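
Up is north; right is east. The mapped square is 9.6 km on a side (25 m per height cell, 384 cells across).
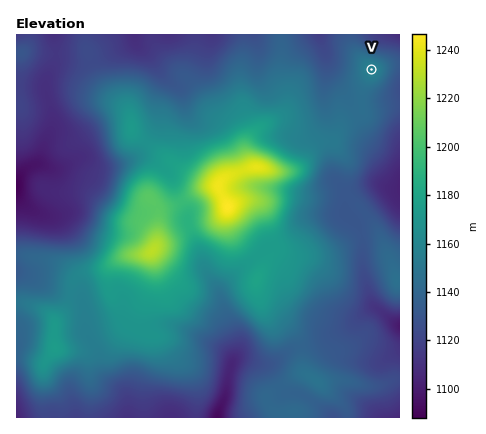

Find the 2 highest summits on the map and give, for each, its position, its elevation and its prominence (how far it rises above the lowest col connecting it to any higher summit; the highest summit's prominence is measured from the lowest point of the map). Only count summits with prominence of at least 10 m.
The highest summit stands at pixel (228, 206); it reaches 1246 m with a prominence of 158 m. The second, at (152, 252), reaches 1231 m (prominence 35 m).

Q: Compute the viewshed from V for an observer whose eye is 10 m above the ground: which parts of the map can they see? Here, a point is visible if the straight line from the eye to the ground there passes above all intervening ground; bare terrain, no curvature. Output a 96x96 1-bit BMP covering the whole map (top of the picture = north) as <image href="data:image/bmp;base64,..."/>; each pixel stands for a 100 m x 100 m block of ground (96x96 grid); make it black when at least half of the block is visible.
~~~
<image width="96" height="96" href="data:image/bmp;base64,Qk2+BAAAAAAAAD4AAAAoAAAAYAAAAGAAAAABAAEAAAAAAIAEAAATCwAAEwsAAAIAAAAAAAAA////AAAAAAAAAAAAAAAAAAAAAAAAAAAAAAAAAAAAAAAAAAAAAAAAAAAAAAAAAAAAAAAAAAAAAAAAAAAAAAAAAAAAAAAAAAAAAAAAAAAAAAAAAAAAAAAAAAABAAAAAAAAAAAAAAADAAAAAAAAAAAAAAAPB/gAAAAAAAAAAAA///wAAAAAAAAAAAD///gAAAAAAAAAAAH///AAAAAAAAAAAAD//+AAAAAAAAAAAAB//+AAAAAAAAAAAAAD/gAAAAAAAAAAAAAB/AAAAAAAAAAAAAAB/gAAAAAAAAAAAAAA/4AAAAAAAAAAAAAA/8AAAAAAAAAAAAAAf8AAAAAAAAAAAAAAf8AAAAAAAAAAAAAAP8AAAAAAAAAAAAAAH8AAAAAAAAAAAAAAH4AAAAAAAAAAAAAAD4AAAAAAAAAAAAAABwAAAAAAAAAAAAAABgAAAAAAAAAAAAAAAgAAAAAAAAAAAAAAAAAAAAAAAAAAAAAAAAAAAAAAAAAAAAAABgAAAAAAAAAAAAAADgAAAAAAAAAAAgAADgAAAAAAAAAABgAAHgAAAAAAAAAADgAAPgcAAAAAAAAAHwAA/g8AAAAAAAAADwAB/g8AAAAAAAAADwQD/g8AAAAAAAAABwYH/h8AAAAAAAAAAwf///8AAAAAAAAAAA////8AAAAAAAAAAH////8AAAAAAAAAAH////8AAAAAAAAAAH////8AAAAAAAAAAH////8AAAAAAAAAAH////8AAAAAAAAAAH////8AAAAAAAAAAD////8AAAAAAAAAAD////8AAAAAAAAAAD////8AAAAAAAAAAH////8AAAAAAAAAAH////8AAAAAAAAAAP////8AAAAAAAAAAf/8f/8AAAAAAAAAAf/8P/8AAAAAAAAAAAP4H/8AAAAAAAAAAAHwD/8AAAAAAAAAAADgD/8AAAAAAAAAAABgBw8AAAAAAAAAAABgAA8AAAAAAAAAAADgAAcAAAAAAAAMAP/wAAcAAAAAAAAeA//wAAcAAAAAAAA+H//wDgcAAAAAAAA+P//4HwcAAAAABAA4f//4P4cAAAAABgAAf//4f/8AAAAAHgAA///8//8AAAAAfgAA//////8AAAAD/gAA//////8AAAAH+AAA/////wMAAAAH4AAA/////wEAAAAH4AAA/////4EAAAAHwAAAf////+EAAAAHwAAAP/////8AAAAPwAAAf/////8AAAAP4AAAf/////8AAAAP4AAAf/////8AAAAP8AAA//////8AAAAf8AAA//////8AAAAf4AAA/z////8AAAAf4AAA/j////8AAAA/4AAB/H////8AAAA/wAAB+P////8AAAB/wAAB8P////8AAAD/gAAB4P////9wAAP/AAAB4P////94AD/+AAAB4P////98AH/4AAAB4H////98AH/wAAAB4H////9+AH/wAAAA4H////9+AH/wAAAA4H///79+AH/wAAAA4H////88AH/4AAAAwH////88AH/4YAAAgH////8cAP/4cAAAAH/9//8="/>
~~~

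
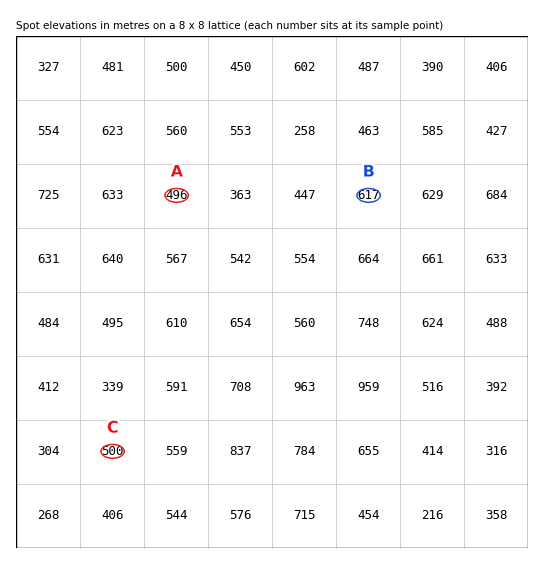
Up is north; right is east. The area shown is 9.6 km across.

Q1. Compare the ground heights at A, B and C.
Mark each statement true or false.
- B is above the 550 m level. true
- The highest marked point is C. false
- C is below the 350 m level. false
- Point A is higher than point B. false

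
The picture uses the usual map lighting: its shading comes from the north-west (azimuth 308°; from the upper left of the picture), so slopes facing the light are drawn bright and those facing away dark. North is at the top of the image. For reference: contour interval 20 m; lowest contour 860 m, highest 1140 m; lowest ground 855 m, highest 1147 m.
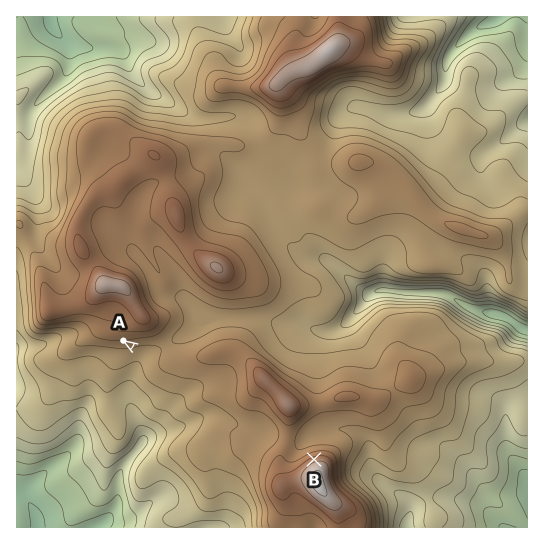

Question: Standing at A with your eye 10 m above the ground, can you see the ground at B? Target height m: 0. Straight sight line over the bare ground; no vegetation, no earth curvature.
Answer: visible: true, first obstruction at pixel None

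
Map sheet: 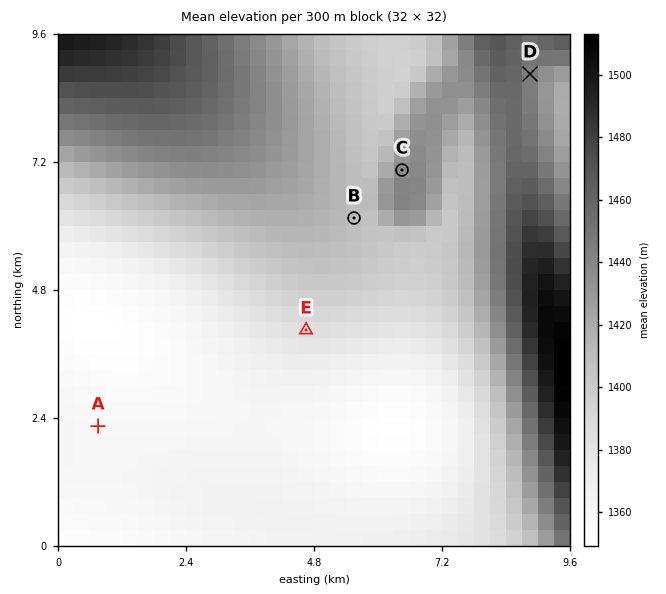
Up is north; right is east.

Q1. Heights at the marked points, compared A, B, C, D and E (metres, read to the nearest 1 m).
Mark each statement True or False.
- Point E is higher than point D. False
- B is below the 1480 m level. True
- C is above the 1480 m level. False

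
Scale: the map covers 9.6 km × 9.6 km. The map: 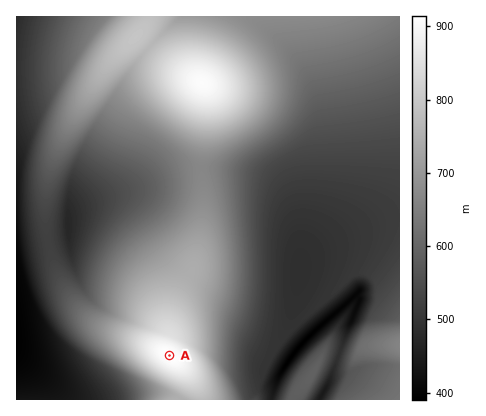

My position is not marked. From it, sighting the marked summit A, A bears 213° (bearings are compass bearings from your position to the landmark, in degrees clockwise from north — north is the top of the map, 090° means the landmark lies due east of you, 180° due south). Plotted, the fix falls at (195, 316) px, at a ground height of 770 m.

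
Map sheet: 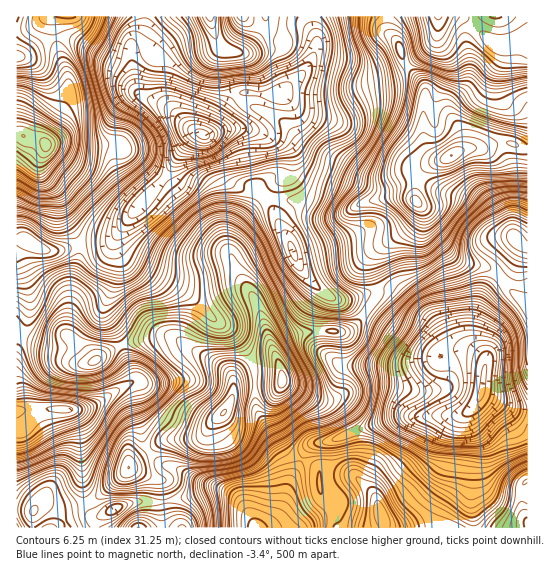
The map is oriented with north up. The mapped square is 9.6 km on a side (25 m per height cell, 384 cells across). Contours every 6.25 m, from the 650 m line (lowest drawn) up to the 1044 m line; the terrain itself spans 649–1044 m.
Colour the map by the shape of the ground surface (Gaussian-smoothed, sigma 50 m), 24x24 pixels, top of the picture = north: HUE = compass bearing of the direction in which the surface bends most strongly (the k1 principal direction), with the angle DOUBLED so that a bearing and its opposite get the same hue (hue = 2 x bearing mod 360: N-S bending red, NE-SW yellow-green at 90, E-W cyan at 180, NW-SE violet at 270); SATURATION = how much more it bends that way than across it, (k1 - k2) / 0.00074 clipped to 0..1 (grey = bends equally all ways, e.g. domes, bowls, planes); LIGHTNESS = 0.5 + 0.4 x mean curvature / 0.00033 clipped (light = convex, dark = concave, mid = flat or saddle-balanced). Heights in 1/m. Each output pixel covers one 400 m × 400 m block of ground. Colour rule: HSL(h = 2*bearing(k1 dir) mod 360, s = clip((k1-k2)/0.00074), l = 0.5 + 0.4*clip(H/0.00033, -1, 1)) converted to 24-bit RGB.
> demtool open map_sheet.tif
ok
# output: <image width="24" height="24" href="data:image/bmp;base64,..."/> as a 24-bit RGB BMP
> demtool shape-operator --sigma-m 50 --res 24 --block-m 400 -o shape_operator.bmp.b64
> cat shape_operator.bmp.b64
<image width="24" height="24" href="data:image/bmp;base64,Qk32BgAAAAAAADYAAAAoAAAAGAAAABgAAAABABgAAAAAAMAGAAATCwAAEwsAAAAAAAAAAAAA4eHDVXm6ecBrfXs2BDsg5ONzujS1j82V4beok0+nOSBcd1hfgHRhe0mCbdBWQVmAwIF4pemtiEShX26ocr2WNi5yrm2zwpWJxZbHw5miU6O64CDv7QQ9JWUAepAVYsAQjskqeBUqPh84ao5kVXWGanyugLd8WzlgiOaFyopRZlaRbKKllVt6R2N4SC5r69GAiX/W7Mzii1zMKw9y8c7i2NvvU6PS3j9MSgkAMyAAH24FEqFJUICBSbKYbWC2mMbdf8+UmU9veKuGYFF/j2OKZXaeGWix5tb1MFEsu4xf20F1ExN+2ZmY48GbuBiIvx3J5NL12tH619v0D3yBHnQwErhnKMKdbYe7toiYkrTRj6HKQ2bWdoDjmk3arTdTHngXK1spMI0lu1RtHx90gMhr8Y+6iGbCbFnD2J+9vp9p6N6v2AHuj7hSIDcUSWUIDDMAQ7cAUn4uZkszdFQzQUckUCw3tIR5s0lqd4ErTVIILjECHTECHbcpSMgw0VHuv3rOd5jE99Tl29harwCk48agLZmzk6vmu6jdRtRdH0kgXkcfZXAmWnstHFVBenlCiikkjx2u30F4W7xfMNAYADYEQm4ZGyYN2t4DU08lvHwp/rCZGQKg9dvWvef4A1fF4rne2bLcIiaveJHLf3bVw6jMKVCBTyhstlJfXSmsyMfj0ND16dX2eZTkHAwnJYElYt1dQ32UlunG6WujLBpt3//MY0bORAxIxLkUkoIgN2MxR39HUEZZs41tWz2EERpXz2+lKYOywpB7b7RfhtjM527+mVn/mM/gjbu4bOLYTbe2sx+FhOVx3v+7MwAcXBM0yuCBobt6iklZLmo3OVVIgJBThUJXDhYlZ7I3JFeRf6fLzuK7LXZTXipksX6wrcLSorLHmnFRKREUU0ko0v+x2itMLCfyzNb/7b3/7XKUmZNZUHOoTEF9aWtOaEdZQyxeMN9JQzSDV6hC1sF3mUuZHGB0jL6go3pcmlNBlipUlEeSd7yU1v3EQmeZQHyJKRMKLxgE95F46JG5g0ArLUQmcYBUOld0W368le3Eb0aOday6ztG5cXqzOVieez58p0JBkFVPflZpcqF4mdqfy/C4REqSQAU2gQ9fzqqAd8sriZYw6nGvSWO7gJKoOHuvZOi+apewUJpgMHgl1pEfhXA7Xz9SMkhWrWiBrnejl3KqlL2Pnd6Mst+JJAorUxZWVFqVybyrz6DBxWqxpVJBb8FDVOGjQ5Lmfa23UXuOThsZlmQXNMAWlKZXNXV0QmufUIa3tJPGloe0wtjDyuLIyFhyLQIxYkh0bFJIh8xFb5xvw3C70nS+38SnReseDiUdcXw4SiUwUCUmktNJiNJJR34/OH9AH1JCN3BOP5WJuqnIzdnCzZZ+fw5KXy19PX/InnPw9b/BT3g0VC8q0Lln6+XJ7IumGU5PJlUeNiM+uVFpiOuMicaTY4eGeohQGE4tKWtIKXE9apMov74kkx8SsTZnYoC+R1SiI2lc55l2/HT1T0HbzvPRvFlV3Fl/7EPMbiZIHywXqd/h1uuzXIWLdo62zVjPqrJVA39NKYi1frTbrYjQg4nNzprZV1W5XkyUT3iHWI+gxWO+y5adqrZp1DJgrJJLpy6WrY/qlZ32dLyq8tvZeMzKNW6oYTi/7d7rkNPmAG93HHtWxC1xvHpoU4RKpzxLYT6Il6zAOpm5bkqn3ba2s4WlZ3zT9NX2gIHme3rNfZPOncjeyevn7qDRKWSlNofo3e7rv3LdWhVXJhUNGCwHkYcLeVImW6BKQ4V+n6ZIRTUqLE8wu6Vn2Ih1Q39Ko7NMiLPGg6HghHPbjrFtfzMw1m4yg+uEBomAnFoWYQITfiBTilCMYpucecvCh9LOX4mra0Zpj1lNekhHOZNUOnZG4aV5T7WxiN2PRYw4YTEndkU3sJjFpiOx7u+2let/KAskLQ8SfkUwd0FXlHdUYqwfO1YNbIAUMFswTGOQe2GluaHFa4ihS3p3dNlbte7lqnvdXFe3SGnRnZXbYSMSdy4w7v/MigwwUCNjYzmpj5LCaTXA1XnF4rHdfZTYYOC7O41YE1hDWomJc45Vuz9FmXZIaf+RPtFJbRhN2ryFL1JOTXckaXRATMRH/bYmqyciJnVoOUt1klhwQkOGfqy3qea9zNv1tlTqt5HROV24JjtXgDhax55fi+2sofV1FxAjjn5IysFGYy4ziYNRvIe7p4xrtIFazsWrUUaVKFlsck6BW1x9o7ZVqP+VJBBEvj85dpZqlEaBKCtjSl6XzejImdyNzoxgGBpfqKdkqzpPnpt0Zo92"/>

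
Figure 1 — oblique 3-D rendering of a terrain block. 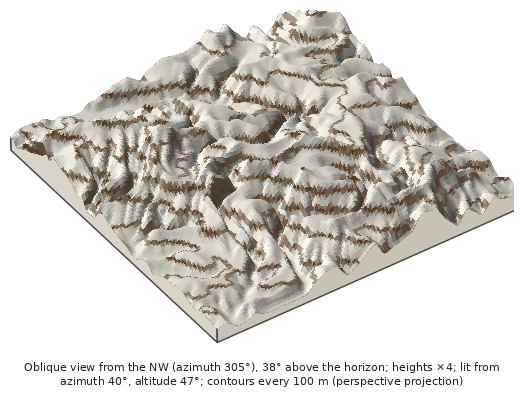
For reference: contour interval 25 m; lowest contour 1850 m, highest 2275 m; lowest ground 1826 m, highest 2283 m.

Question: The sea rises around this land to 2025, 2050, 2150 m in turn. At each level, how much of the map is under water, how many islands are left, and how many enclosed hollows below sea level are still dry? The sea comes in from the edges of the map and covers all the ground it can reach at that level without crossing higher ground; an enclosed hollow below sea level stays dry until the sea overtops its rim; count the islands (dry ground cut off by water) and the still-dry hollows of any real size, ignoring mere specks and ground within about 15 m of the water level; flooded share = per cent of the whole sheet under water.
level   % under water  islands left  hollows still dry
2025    68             2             0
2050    76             1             0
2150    95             5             0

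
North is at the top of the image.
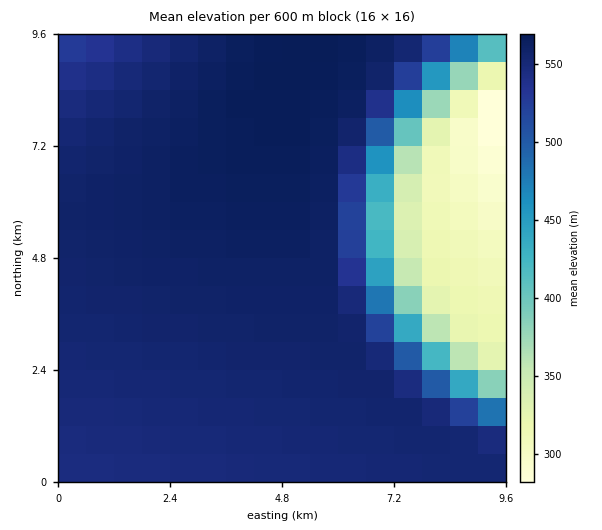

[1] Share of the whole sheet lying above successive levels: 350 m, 88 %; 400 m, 85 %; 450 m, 82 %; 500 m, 79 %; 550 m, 64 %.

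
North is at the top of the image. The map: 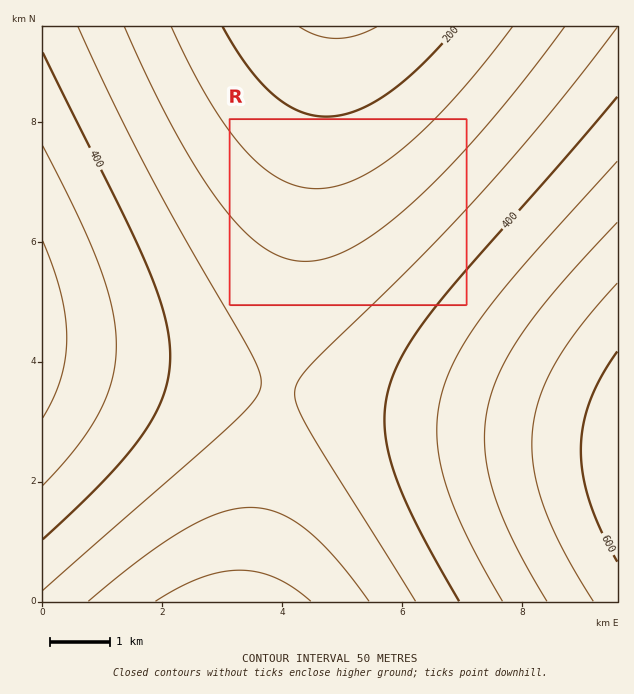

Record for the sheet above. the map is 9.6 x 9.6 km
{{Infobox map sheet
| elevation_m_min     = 140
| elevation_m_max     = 640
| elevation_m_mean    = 370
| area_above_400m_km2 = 32.8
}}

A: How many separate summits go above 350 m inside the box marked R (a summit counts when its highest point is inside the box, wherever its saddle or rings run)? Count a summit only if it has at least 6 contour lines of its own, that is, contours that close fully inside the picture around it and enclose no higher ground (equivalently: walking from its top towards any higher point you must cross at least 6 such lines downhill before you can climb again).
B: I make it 0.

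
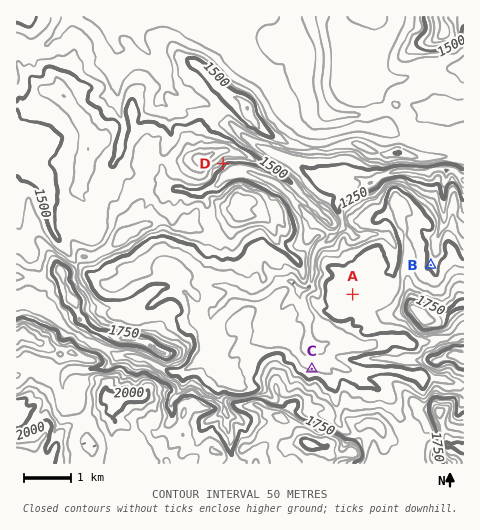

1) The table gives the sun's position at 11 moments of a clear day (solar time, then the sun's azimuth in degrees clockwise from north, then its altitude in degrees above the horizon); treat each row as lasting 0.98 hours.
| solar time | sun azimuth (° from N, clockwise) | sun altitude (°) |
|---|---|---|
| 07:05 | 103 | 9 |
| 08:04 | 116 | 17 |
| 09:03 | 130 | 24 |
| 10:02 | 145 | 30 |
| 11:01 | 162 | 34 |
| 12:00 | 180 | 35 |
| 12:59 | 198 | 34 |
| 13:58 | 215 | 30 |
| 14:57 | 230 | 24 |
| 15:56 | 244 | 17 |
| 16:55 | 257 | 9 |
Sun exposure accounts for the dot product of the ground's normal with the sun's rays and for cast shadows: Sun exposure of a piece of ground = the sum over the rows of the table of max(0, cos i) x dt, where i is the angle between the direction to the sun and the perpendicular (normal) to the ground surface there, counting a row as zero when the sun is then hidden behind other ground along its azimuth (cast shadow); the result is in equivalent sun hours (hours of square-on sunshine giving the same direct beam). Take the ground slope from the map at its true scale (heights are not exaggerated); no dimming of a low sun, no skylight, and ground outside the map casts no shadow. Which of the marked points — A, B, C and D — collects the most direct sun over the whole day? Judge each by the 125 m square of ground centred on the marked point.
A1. D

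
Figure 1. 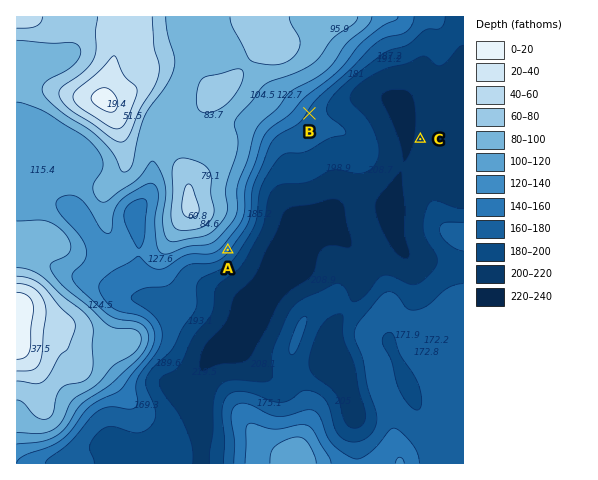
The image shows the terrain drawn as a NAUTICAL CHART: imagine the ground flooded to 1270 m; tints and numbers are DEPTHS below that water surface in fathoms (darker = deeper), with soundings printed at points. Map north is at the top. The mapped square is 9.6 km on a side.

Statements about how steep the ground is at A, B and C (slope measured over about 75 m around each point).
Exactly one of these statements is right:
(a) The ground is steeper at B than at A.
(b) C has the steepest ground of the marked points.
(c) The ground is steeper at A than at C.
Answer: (c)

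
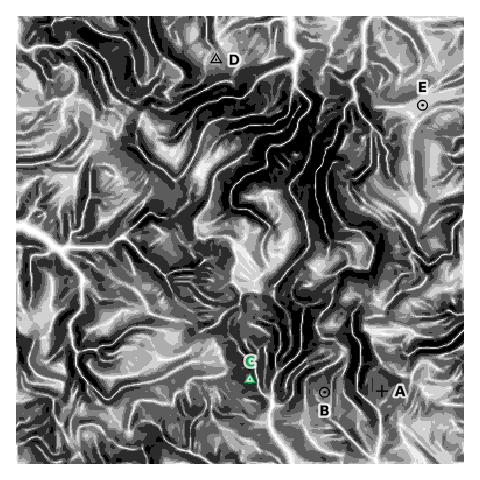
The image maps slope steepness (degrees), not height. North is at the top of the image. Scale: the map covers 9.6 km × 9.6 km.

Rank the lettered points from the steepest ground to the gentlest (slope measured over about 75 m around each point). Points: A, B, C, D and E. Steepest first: C A B D E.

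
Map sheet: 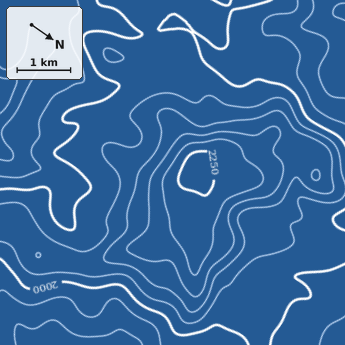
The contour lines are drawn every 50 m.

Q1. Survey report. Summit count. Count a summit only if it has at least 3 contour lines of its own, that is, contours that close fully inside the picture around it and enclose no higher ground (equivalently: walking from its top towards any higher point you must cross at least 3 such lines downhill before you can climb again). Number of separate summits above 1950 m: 1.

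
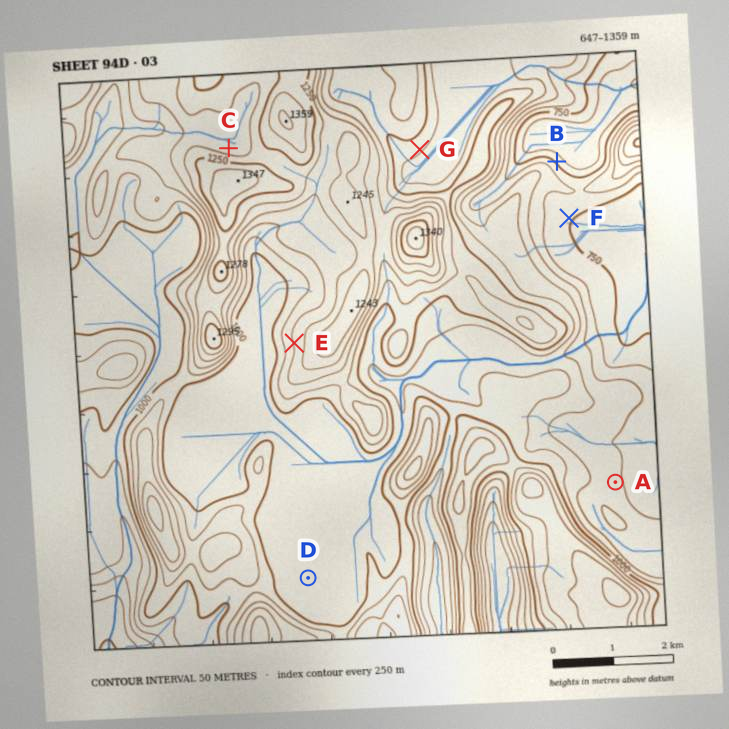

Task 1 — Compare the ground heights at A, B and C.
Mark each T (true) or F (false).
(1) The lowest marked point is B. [T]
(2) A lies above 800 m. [T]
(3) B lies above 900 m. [F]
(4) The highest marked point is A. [F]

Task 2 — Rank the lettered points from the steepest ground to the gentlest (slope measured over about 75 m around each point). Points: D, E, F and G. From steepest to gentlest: E G F D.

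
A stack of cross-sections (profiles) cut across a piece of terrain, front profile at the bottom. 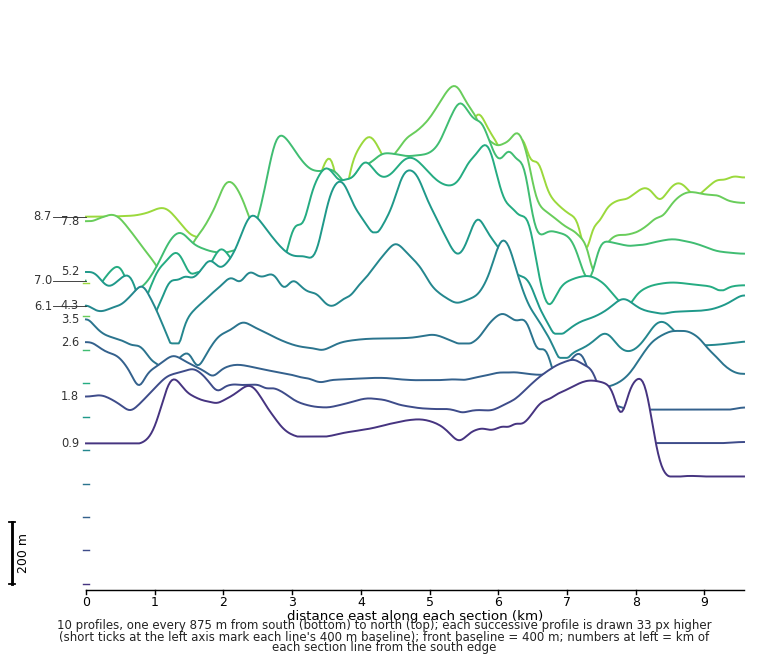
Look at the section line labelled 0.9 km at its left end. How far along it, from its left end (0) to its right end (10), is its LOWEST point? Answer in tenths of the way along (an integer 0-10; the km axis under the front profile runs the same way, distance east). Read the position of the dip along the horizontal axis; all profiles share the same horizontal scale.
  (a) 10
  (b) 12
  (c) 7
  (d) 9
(d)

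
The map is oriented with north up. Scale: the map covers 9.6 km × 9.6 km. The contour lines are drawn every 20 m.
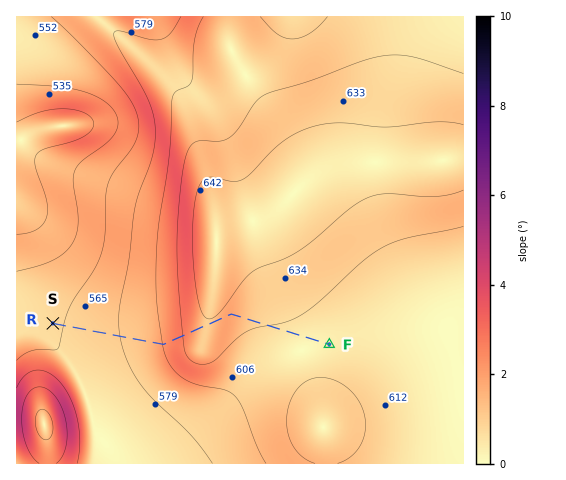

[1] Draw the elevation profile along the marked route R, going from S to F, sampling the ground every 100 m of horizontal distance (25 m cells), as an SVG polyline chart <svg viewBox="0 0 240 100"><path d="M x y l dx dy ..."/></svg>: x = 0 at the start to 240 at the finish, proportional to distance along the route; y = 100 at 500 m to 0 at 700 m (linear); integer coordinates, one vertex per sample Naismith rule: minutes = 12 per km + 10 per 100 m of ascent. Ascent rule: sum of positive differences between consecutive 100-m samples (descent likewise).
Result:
<svg viewBox="0 0 240 100"><path d="M0 72l4-1 4-1 4 0 3-1 4-1 4-1 4-1 4 0 4-1 4-1 4-1 3-1 4-1 4 0 4-1 4-1 4-1 4-1 3-1 4-1 4-1 4-1 4-1 4-2 4-2 4-2 3-2 4-2 4-3 4-2 4-2 4-2 4-1 4-1 3 0 4 0 4 0 4 1 4 1 4 0 4 2 3 1 4 1 4 1 4 1 4 0 4 1 4 0 4 0 3 0 4 1 4 0 4 0 4 0 4 1 4 0 3 0 4 0 4 0 4 1 4 0 4 0"/></svg>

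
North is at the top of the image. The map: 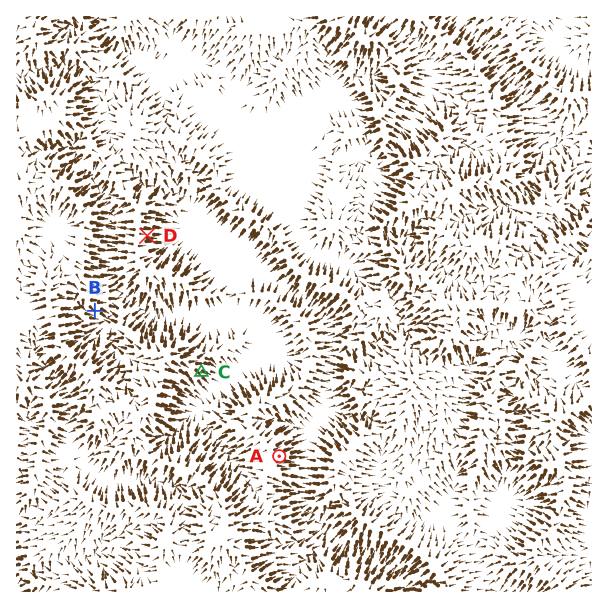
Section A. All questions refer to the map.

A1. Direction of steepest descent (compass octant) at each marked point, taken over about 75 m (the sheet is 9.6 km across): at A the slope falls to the E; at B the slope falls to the SE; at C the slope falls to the SE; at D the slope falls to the E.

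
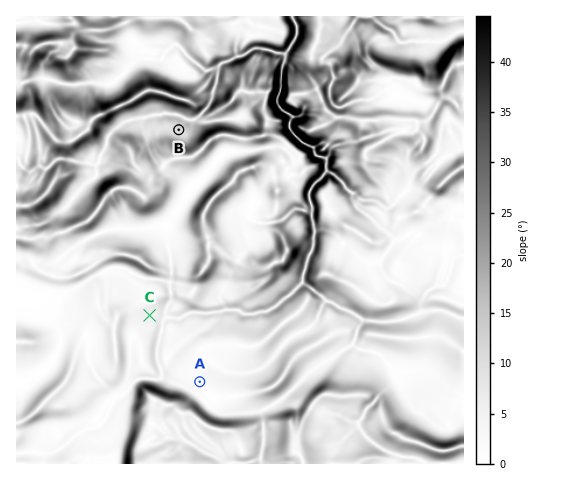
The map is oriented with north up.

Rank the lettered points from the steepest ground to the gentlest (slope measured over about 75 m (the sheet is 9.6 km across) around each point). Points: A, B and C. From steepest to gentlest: B C A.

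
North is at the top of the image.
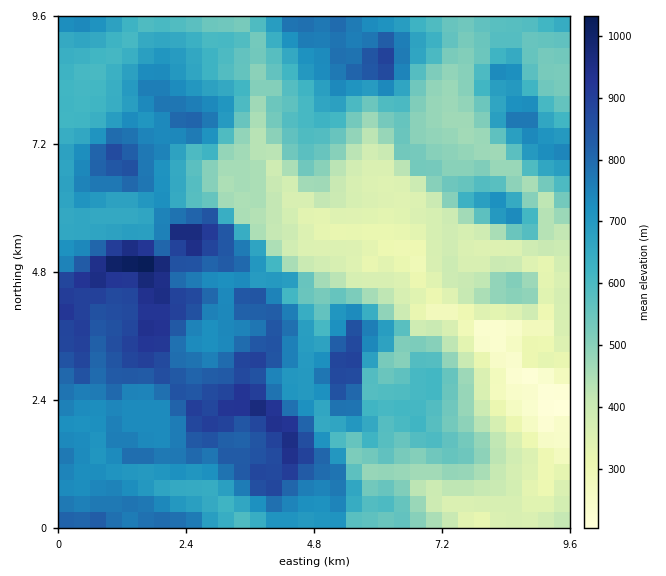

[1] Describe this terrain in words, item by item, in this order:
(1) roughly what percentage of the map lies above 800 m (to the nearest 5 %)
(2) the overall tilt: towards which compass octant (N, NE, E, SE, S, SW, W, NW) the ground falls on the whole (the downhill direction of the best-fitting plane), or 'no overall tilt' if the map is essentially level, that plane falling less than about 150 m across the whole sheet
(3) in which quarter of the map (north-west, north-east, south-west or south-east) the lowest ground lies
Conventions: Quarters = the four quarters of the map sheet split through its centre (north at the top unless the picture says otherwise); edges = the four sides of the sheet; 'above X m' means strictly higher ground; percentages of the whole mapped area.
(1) About 15 % of the map lies above 800 m.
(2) The general tilt is down to the east (the land rises towards the west).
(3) The lowest point lies in the south-east quarter of the map.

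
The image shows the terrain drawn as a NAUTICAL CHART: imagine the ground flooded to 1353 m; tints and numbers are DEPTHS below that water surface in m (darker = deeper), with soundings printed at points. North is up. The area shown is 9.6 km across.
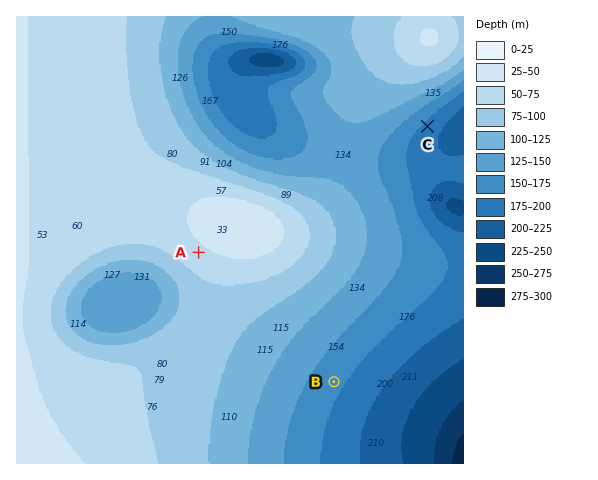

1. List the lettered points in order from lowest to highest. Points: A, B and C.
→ C B A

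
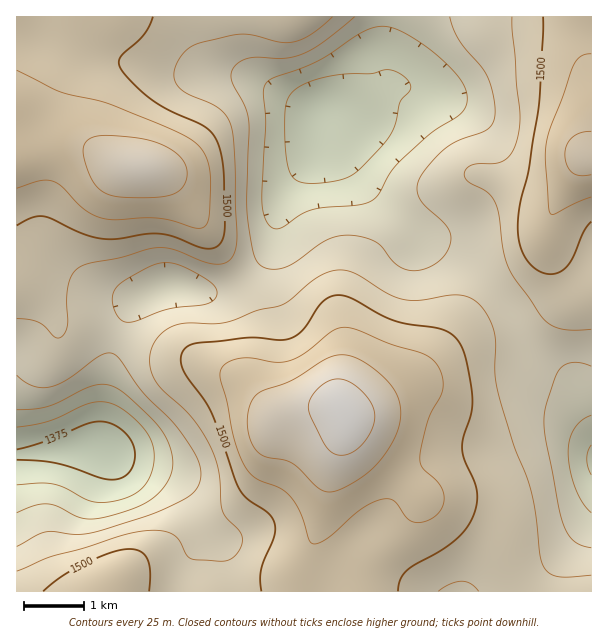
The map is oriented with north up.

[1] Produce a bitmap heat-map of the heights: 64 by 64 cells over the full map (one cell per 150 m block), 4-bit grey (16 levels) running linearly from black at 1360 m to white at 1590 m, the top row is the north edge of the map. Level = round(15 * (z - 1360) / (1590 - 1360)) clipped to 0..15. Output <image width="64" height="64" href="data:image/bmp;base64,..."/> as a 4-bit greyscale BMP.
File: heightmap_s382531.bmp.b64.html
<image width="64" height="64" href="data:image/bmp;base64,Qk12CAAAAAAAAHYAAAAoAAAAQAAAAEAAAAABAAQAAAAAAAAIAAATCwAAEwsAABAAAAAAAAAAAAAAABEREQAiIiIAMzMzAERERABVVVUAZmZmAHd3dwCIiIgAmZmZAKqqqgC7u7sAzMzMAN3d3QDu7u4A////AImZmqq7u6qZiIiIiIiZqquqqqqqqpmIiHd4iIiIiIiIiImZqqq7qpmIiIiIiJmqu7qqqqqqmYiIiIiIiIiIiIh4iJmaqqqqmYiIiIiImaq7uqqqqqqZmYiIiIiIiId3d3d4iImaqqqZiIiIeIiJqru7qqqqqqqZmYiIiIiId3d3Z3d3iImZmZmIh3d3eImaq7u6qqqqqqqZmIiIiIh3dmZmZ3d3eIiZiIh3d3d4iZqru7uqqqqqqqmZmIiIiHdmZlZmZmZmd3iIh3d3d3iImqq7u7qqqqqqqqmZmZiId2ZVVVVVVVVWZ3d3d3d3iImaq7u7uqqqu7u6qZmZmIh3ZlVFVVVEREVVZmd3d3iImZqru7u7uqq7u7uqmZmYiHZlVEREREMzM0RVZmZ3eImZqqu8zLu7u7u7u6qZmZiIdmVURERDMyIiM0RVZmd4mZqqu8zMzLu7u7u7qpmZiId2ZUQzMzMiIiIiNEVWZ3iaqru8zN3My7u7u7uqmZmIh3ZVQyIiIiERERIjRVVneJq7u8zN3d3My7u7u6qZmIiHdlVDIiIRERERESNEVWeJq7zMzN3d3dzMu7u6qZmIiHd2VDMRERERAAARI0RVZ4mrzMzN3e7u3cy7u6qpmYiId2ZUMxEREQAAABEjRFZnibzN3d3e7u7t3Mu7qqmYiIh3ZlQzERERAAAAESNFVniavN3d3d7u7u7dy7uqqZiIh3dmVDMiIRERAAESI0VneJq83d3d7u7/7t3Mu6qpmYiHdmVUQzMiIhERESI0VmeImrzd3d7u7//u7cy7qqmZiId2ZlVERDMyIhESI0VmeImrvN3d7u7v/+7t3Lu6qpmId3ZmVUREREMyIiM0VmeImau83d3u7v//7u3cu7qqmYh3dmZVVVVVVEMzM0VmeIiaq7zN3d7u///u3czLu6qZiHd2ZlVVZmZlVEREVmeIiZqrvMzd3e7u7u7dzMu7qpmHd3ZmZVVmZmZVVVVWeIiZqru8zMzN3u7u3dzMu7uqmId3dmZlVWZ3dmZVVWd4iZmqu7u7u8zd3u3dzMy7u6qYh3d2ZmZmZnd3dmZmZ3iJmqqru7u7u8zd3czMu7u6qZiHd3ZmZmZnd3d2ZmZneImZqqqqqqqrvMzMzLu7u6qpmId3d2ZmZnd3d3dmZmd4iZmZmqqqmaqrvMy7u7uqqpmYh3d3d3d3d3eHd3ZmZneIiZmZmZmZmaq7u7uqqqqpmZiHd3d3d3d3eIh3dmZmZ3iIiIiIiIiJmqu7qqqZmZmZiId3d3eIiIiIiHd2ZmZmZ3d3d3iIiIiZqqqqmZmZmYiIh3d3iIiIiIiId3ZmVVZmZmZnd3eIiJmqqpmYiIiIiIh3d3eIiJmIiIh3dmZVVVVVZmZ3d3d4iZmZmIiHd4iIh3d3eIiZmYiIiHd2ZlVVVVVWZnd3d3eImZmIh3d3d3d3d3eIiZmZmIiId3dmZVVVVWZmd3Znd3iIiId3ZmZ3d3d3d4iZmZmZiIh3d3ZmZVVWZ3d3ZmZnd3iHd3ZmZmZmd3d4iZmZmZmIiIh3d3dmZmd3h3ZmZmZnd3d3ZmZmZmZmd3iZqpmZmZiIiIiIh3d3eIiId2VVVmZnd2ZmZmZmZmZ3iJqqqZmZmYiImZmIiIiJmZh2ZVVVZmZmZmZmVmZmZneJmqqqmZmZmZmZmZmZmaqqqYZVVVVWZmZmZmVWZmZmd4mquqqZmZmZmqqqqqqqq7qphlVERVVVZlVVVVZmZmZ3iaq7qpmZmZmqq7u7u7u7u6l2VEREVVVVVVVVZmZmZneJqru6qamZqqu7zMu7zMy7qXZURERERERVVVVmZmZ3d4mqu7uqqqqqu8zMzMzMzLupdlRDNERERERFVWZmd3d4iZq7u7uqqqu8zN3d3dzMy6l2VEMzMzMzREVWZmd3d4iJmqu7u7u7u7zN3d3d3czLqXZUQzMzMzM0RVVmZ3eIiImaq8zMy7u7zN3d3u3d3MupdlRDMiIiIzNEVWZnd4iIiJqrzMzMu7zM3d3u7d3cu6l2VEMiIiIiMzRFVmd3eIiImqvM3czMzMzd3d3d3cy6mHZUQyIiIiIjM0RVZnd3d3iZq83dzMzMzN3d3d3My7qYdlRDIiIiIiIzNEVWZnd3eImrzN3MzMzMzMzMzMu7qph2VEMiIiIiIiMzRFVWZmZ3iavMzcu7zMzMzMzLu6qZiHZUQyIREiIiIjM0RFVWZneJq8zMy7u8zMzLu7qqmZiIdlRDIhESIiIiMzNERVVmd4mrvMzLu7u7u7u6qpmYiId2VEMiERIiIiIzMzREVWZ3iaq7zLu7u7u7uqqZmIiHd2ZUQyIhEiIiIzMzM0RFZneJmrvMu7u7u6qqqZmIh3d2ZVRDMiIiIiIzMzMzREVmd4mau7y7u7qqqqqZmIh3d2ZlVEQzMiIiIzMzMzNEVWZ3iZqru7u6qqqqmZmIiHd3ZmVVREQzMzMzMzMzNEVWZneJmqu7uqqqqqmZmYiId3dmZlVVVUQzMzMzMzNERVZnd4maq7uqqqqqmZmZmIh3d3ZmZmZmVUQzMzMzNERVZmd4iZqru6qqqqqpmZmZiId3d3d3d3dmVEQzMzREVVZmd3iJmqq7qqqqqqqqmZmIiIh3d3eIiHdlVEREREVVZmd3eImaqquqqqqqqqqpmZiIiIiIiIiIiHZVRERFVVZmZ3d4iZqqq6qqqqqqqqqZmYiIiIiImZmYh2ZVVVVVZmZnd3iJmqq7"/>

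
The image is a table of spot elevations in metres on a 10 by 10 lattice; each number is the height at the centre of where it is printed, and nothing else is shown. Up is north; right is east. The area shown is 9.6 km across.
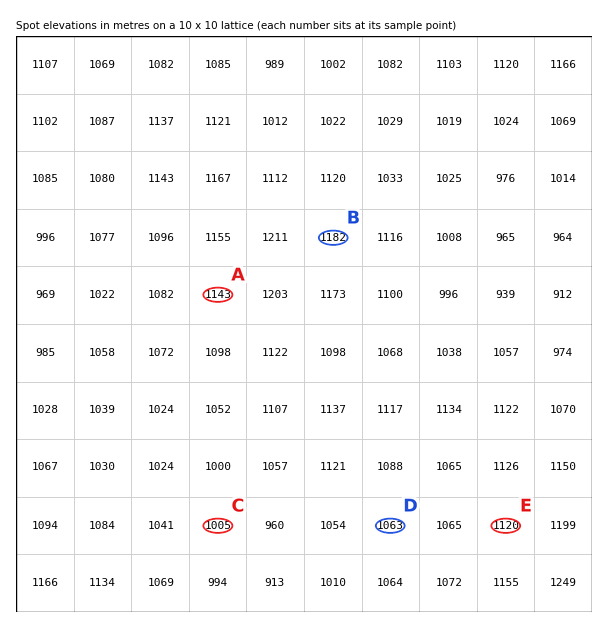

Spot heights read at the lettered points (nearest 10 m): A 1140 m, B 1180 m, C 1010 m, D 1060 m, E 1120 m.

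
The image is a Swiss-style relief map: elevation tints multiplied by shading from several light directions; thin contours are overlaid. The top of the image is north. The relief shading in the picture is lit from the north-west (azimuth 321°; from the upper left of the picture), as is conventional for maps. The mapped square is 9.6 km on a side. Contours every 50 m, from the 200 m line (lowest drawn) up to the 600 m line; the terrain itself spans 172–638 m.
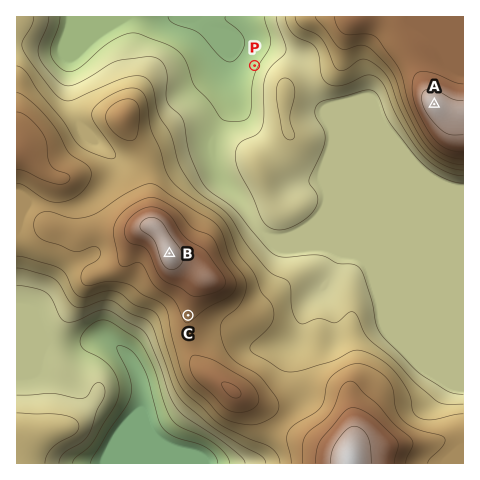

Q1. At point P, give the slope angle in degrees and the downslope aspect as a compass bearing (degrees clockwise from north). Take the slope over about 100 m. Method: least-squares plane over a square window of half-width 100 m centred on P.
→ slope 10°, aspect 297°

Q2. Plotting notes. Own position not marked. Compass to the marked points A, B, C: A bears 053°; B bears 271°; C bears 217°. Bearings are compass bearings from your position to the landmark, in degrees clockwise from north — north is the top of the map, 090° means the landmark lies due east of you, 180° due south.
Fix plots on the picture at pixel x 234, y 255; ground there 420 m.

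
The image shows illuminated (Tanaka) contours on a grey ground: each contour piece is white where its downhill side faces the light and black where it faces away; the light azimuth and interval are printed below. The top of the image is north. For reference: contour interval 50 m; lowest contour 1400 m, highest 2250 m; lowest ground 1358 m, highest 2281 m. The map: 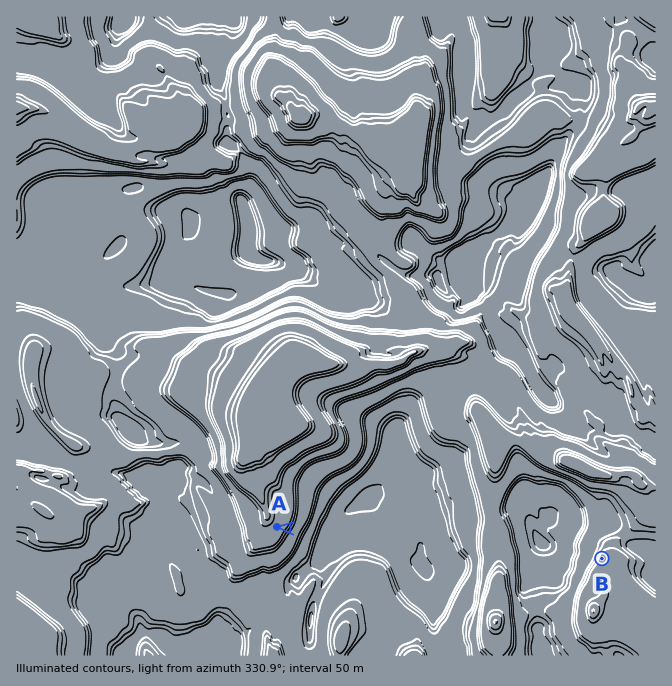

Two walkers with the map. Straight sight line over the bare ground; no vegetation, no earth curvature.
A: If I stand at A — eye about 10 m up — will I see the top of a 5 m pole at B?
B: Yes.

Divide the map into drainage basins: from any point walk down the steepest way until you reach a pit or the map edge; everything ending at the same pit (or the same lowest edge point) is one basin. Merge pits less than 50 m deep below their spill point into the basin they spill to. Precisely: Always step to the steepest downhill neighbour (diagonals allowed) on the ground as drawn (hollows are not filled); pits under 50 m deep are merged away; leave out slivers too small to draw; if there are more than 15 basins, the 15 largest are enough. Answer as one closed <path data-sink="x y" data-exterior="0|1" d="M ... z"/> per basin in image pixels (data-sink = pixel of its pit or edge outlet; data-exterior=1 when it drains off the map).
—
<path data-sink="247 243" data-exterior="0" d="M110 91l-6 0-7 3-27 32-28-17-26-1 1 446 2 0 6-13 15-5 6-6 3-13-8-9 0-5 10-13 5-12 7-5 11-23 0-5-17-12-13-16-11-29-1-20 25 3 20 7 8 0 3-4 24 0 22 5 10 7 15 3 53-1 12 3 21 12 22 1 1-11 5-11 24-24 10-2 10 8 13-1 20 3 42-2 30-15 2-6 0-25-10-11-3-15-4-4-10-4-4-7-24-24 2-18 10-13 5-35 9-8 19-5 2-6-12-4-5-7-9-8-13-1-11-10-3-5 0-18-4-12-9-9-12 0-13 15-21 7-7 0-13-18-9-4-11 0-12 7-12 3-41 5-19 20-6 0-17-1-19-9-14-18z"/><path data-sink="364 502" data-exterior="0" d="M427 349l-10 2-19 12-28 3-20 0-20-3-13 1-10-8-10 2-21 19-8 16 0 14 6 13 0 7-12 7-8 8-5 12-17 10-10 2-12-2-10-5-11-10-29 5-23 0-12 4-13 0-14-9-23-3-12 27-7 5-5 12-8 10-2 8 19 13 12 2 13 6 10 0 12 7 8 10 10 5 8 7 10 29 17 17 9-1 10-9-3-20 15-10 8-15 1 2 19-3 16-10 20-4 4-2 6-9-1 15 5 19 2 31 5 12 0 22-2 5-6 7 0 10 4 9 7-15 17-14 2-16 10-17 24 12 11 11 3 6-7 25 1 11 157 0-1-49 2-2 1-47-1-1 0-19-7-26 5-49 0-25-7-15-9-10-3-2-32 2-2-3-5-15 3-8-3-30-3-4z"/><path data-sink="462 263" data-exterior="0" d="M554 114l-14 2-13 12-65 36-18 15-27 0-3-5-4 0-18 7-8 9 0 15-3 8 0 9-10 13-2 18 24 24 4 7 10 4 4 4 3 15 10 11 0 31 14 2 10-5 16 10 11 0 25 12 13 10 13 24-5 6 0 7 3 7-1 6 1 9 6 11 14 6 15 2 33 17 13 3 19-3 6 1 1-14-32-20-1-15-24-23 2-7 4-4 10-2 7 4 6-6 1-19-3-11-12-24-21-21-4-7 0-17 4-6 5-29 3-6 7-5 3-7 10-10 7-13 1-49 14-11 0-4 5-5-29-19-32-5z"/><path data-sink="462 52" data-exterior="0" d="M609 16l-195 0-1 21-4 6 0 9 10 25-1 40-2 1 3 12 0 10-5 37 3 2 27 0 18-15 65-36 17-14 10 0 8 5 32 5 20 12 6 7 12-5 21-30-8-4-5 2-9-16-2-15-8-10 0-7 7-11 0-7-15-15z"/><path data-sink="202 638" data-exterior="0" d="M52 516l-3 1-3 13-6 6-15 5-6 13-3 1 0 73 8 6 0 20 3 2 246-1-5-11 0-10 6-7 2-5 0-22-5-12-2-31-5-19 0-14-5 8-4 2-20 4-16 10-19 3-1-2-8 15-15 10 3 20-10 9-9 1-17-17-10-29-8-7-10-5-8-10-12-7-17-1-6-5-12-2z"/><path data-sink="542 544" data-exterior="0" d="M515 439l-19 1-2 45-3 18 8 55-3 62 22-2 17-7 17 0 22 7 15-2 14-18 8-14-2-17 4-7 1-16 34-30 5-16-4-6-11-10-4-8-10-1-19 3-13-3-33-17-20-3z"/><path data-sink="655 260" data-exterior="1" d="M655 108l-7 5-12 20-11 8-7 7 0 4-14 11-1 49-7 13-22 25-5 15-1 17-4 6 0 17 4 7 35 35 10 16 11 9 7 13 2 12 10 8 2 9 11-1z"/><path data-sink="130 430" data-exterior="0" d="M40 368l-9 0 0 14 7 21 10 19 9 11 15 11 8 4 18 1 14 9 13 0 12-4 23 0 29-5 11 10 10 5 7 2 15-2 17-10 5-12 8-8 12-7 0-7-7-16-22-1-26-14-7-1-53 1-15-3-10-7-22-5-24 0-3 4-8 0z"/><path data-sink="312 17" data-exterior="1" d="M412 16l-138 0 0 31-3 15 8 33 10 8 8 13 7 0 21-7 13-15 12 0 9 9 4 12 0 18 3 5 11 10 10 0 8 5 9 11 11 4 4-28 0-10-3-7 3-46-10-25 0-9 4-6z"/><path data-sink="125 22" data-exterior="0" d="M149 16l-132 0-1 91 26 2 28 17 27-32 7-3 6 0 14 10 14 18 19 9 23 1 4-7 0-7-6-22-9-10-6-13-12-13z"/><path data-sink="232 17" data-exterior="1" d="M272 16l-123 1 2 40 12 13 6 13 9 10 7 30 14-14 41-5 12-3 12-7 15 1-8-33 3-15 0-27z"/><path data-sink="540 648" data-exterior="0" d="M552 611l-17 0-17 7-20 1-2 3 2 33 96 1 2-24-3-18-11 4-8 0z"/><path data-sink="655 578" data-exterior="1" d="M650 486l-6 1 9 11-5 16-35 33 0 13-4 7 2 17-7 10 20 2 6 3 25 25 1-136z"/><path data-sink="310 620" data-exterior="0" d="M308 591l-10 17-2 16-17 14-6 14 1 4 65-1 0-10 7-25-3-6-11-11z"/><path data-sink="655 60" data-exterior="1" d="M655 18l-10 15-10 3-7 7-7 15 0 7 8 10 2 15 5 10 4 6 5-2 9 5 2-2z"/>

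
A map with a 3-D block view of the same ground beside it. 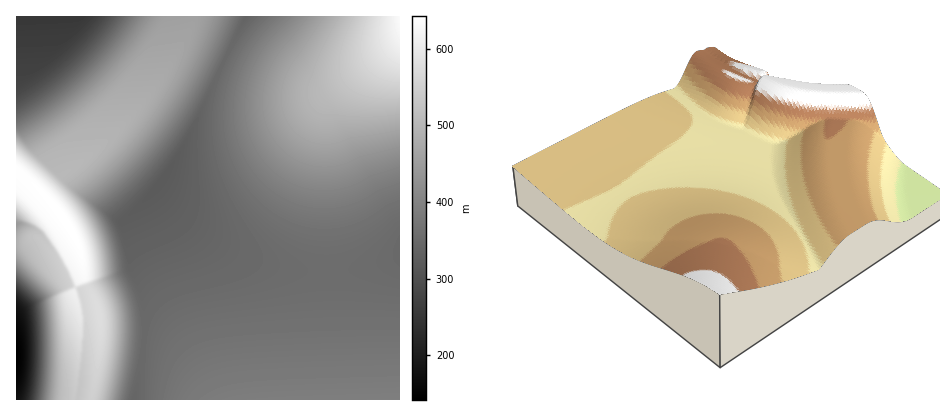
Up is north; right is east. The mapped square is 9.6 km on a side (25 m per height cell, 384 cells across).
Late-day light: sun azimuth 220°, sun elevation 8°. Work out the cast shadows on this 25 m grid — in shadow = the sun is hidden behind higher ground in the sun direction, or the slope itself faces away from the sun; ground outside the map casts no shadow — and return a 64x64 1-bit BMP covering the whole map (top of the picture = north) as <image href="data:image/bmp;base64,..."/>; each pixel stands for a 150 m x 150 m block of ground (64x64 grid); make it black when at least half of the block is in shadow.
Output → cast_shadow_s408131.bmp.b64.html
<image width="64" height="64" href="data:image/bmp;base64,Qk0+AgAAAAAAAD4AAAAoAAAAQAAAAEAAAAABAAEAAAAAAAACAAATCwAAEwsAAAIAAAAAAAAA////AAAAAAAAAAAAAAAAAAAAAAAAAAAAAACAAAAAAAAAAMAAAAAAAAAAwAAAAAAAAADgAAAAAAAAAOAAAAAAAAAA4AAAAAAAAADwAAAAAAAAAPAAAAAAAAAA8AAAAAAAABD4AAAAAAAAEPgAAAAAAAAR+AAAAAAAABH4AAAAAAAAEfgAAAAAAAAz/AAAAAAAADP8AAAAAAAA5/wAAAAAAAAH/AAAAAAAAAP8AAAAAAAAB/wAAAAAAAAP/AAAAAAAAA/8AAAAAAAAD/gAAAAAAAAP+AAAAAAAAB/4AAAAAAAAH/AAAAAAAAA/+AAAAAAAAD/4AAAAAAAAf/gAAAAAAAD/+AAAAAAAAP/8AAAAAAAB//gAAAAAAAP/+AAAAAAAB//wAAAAAAAP/8AAAAAAAB/4AAAAAAAAP+AAAAAAAAD/wAAAAAAAAP+AAAAAAAAA/wAAAAAAAAD+AAAAAAAAAPwAAAAAAAAA/AAAAAAAAAD8AAAAAAAAADwAAAAAAAAADAAAAAAAAAAAAAAAAAAAAAAAAAAAAAAAAAAAAAAAAAAAAAAAAAAAAAAAAAAAAAAAAAAAAAAAAAAAAAAAAAAAAAAAAAAAAAAAAAAAAAAAAAAAAAAAAAAAAAAAAAAAAAAAAAAAAAAAAAAAAAAAAAAAAAAAAAAAAAAAAAAAAAAAAAAAAAAAAAAAAA=="/>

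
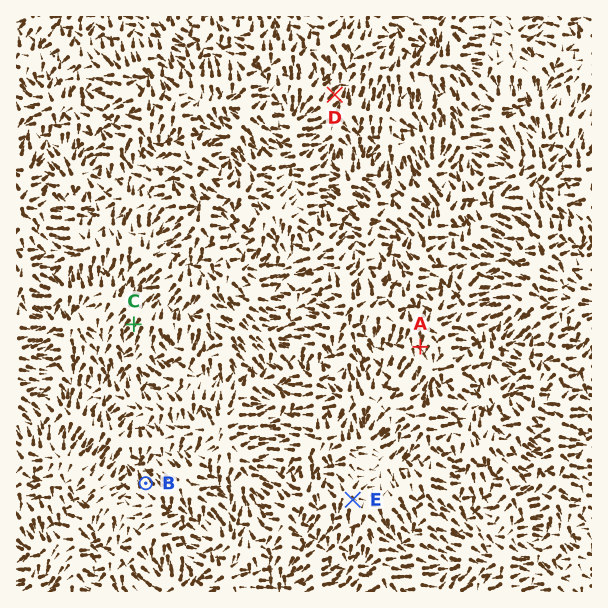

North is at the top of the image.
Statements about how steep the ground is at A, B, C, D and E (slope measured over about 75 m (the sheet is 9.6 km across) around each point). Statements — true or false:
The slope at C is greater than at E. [true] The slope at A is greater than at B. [false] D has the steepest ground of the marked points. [true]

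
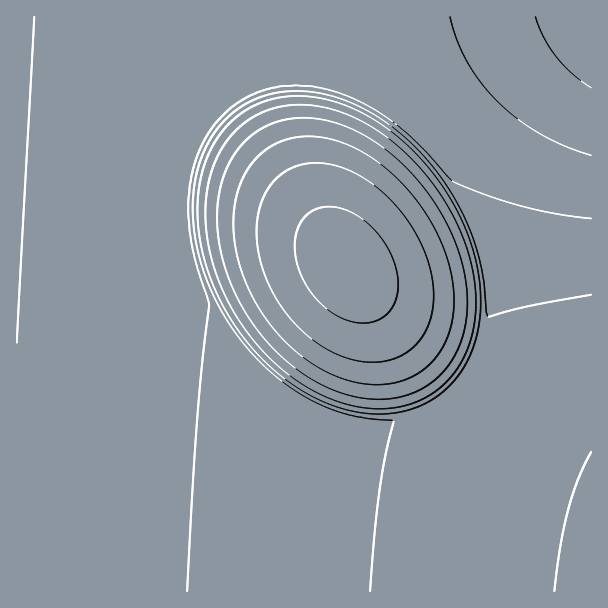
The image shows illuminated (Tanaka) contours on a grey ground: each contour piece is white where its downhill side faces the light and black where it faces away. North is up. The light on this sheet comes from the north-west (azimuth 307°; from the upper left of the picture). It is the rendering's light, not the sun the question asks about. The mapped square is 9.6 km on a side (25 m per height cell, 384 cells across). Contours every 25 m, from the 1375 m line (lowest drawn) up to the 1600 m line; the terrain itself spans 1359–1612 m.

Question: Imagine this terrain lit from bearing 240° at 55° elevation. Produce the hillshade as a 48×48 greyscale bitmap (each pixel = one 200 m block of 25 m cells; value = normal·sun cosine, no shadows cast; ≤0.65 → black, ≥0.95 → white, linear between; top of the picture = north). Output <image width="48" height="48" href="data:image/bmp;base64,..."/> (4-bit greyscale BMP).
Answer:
<image width="48" height="48" href="data:image/bmp;base64,Qk32BAAAAAAAAHYAAAAoAAAAMAAAADAAAAABAAQAAAAAAIAEAAATCwAAEwsAABAAAAAAAAAAAAAAABEREQAiIiIAMzMzAERERABVVVUAZmZmAHd3dwCIiIgAmZmZAKqqqgC7u7sAzMzMAN3d3QDu7u4A////AJmZmZmZmZmZmZmZmZmZmZmZmZmZmZmZmZmZmZmZmZmZmZmZmZmZmZmZmZmZmZmZmZmZmZmZmZmZmZmZmZmZmZmZmZmZmZmZmZmZmZmZmZmZmZmZmZmZmZmZmZmZmZmZmZmZmZmZmZmZmZmZmZmZmZmZmZmZmZmZmZmZmZmZmZmZmZmZmZmZmZmZmZmZmZmZmZmZmZmZmZmZmZmZmZmZmZmZmZmZmZmZmZmZmZmZmZmZmZmZmZmZmZmZmZmZmZmZmZmZmZmZmZmZmZmZmZmZmZmZmZmZmZmZmZmZmZmZmZmZmZmZmZmZmZmZmZmZmZmZmZmZmZmZmZmZmZmZmZmZmZmZmZmZmZmZmZmZmZmZmZmZmZmZmZmZmZmZmZmZmZmZmZmZmZmZmZmZmZmZmZmZmZmZmZmZmZmZmZmZmZmZmZmZmZmZmZmZmZmZmZmZmZmZmZmZmZmZmZmZmZmZmZmqu6qZmZmZmZmZmZmZmZmZmZmZmZmZmbzMu6qYiZmZmZmZmZmZmZmZmZmZmZmZrN3LqqmYd4mZmZmZmZmZmZmZmZmZmZmb3cu6qpmYhmiZmZiIiJmZmZmZmZmZmZnO3LuqqZmYh1aJiIiIiJmZmZmZmZmZmZzty7qqmZmIh2V4iIiIiJmZmZmZmZmZmc7cu6qpmZmIh2RYiIiIiJmZmZmZmZmZm+3LuqqZmZiId2RXiIiIiJmZmZmZmZmZrey7qqqZmYiId2RGiIiIiJmZmZmZmZmZztu6qqmZmYiId2Q2iIiIiJmZmZmZmZma7su6qpmZmIiHd2Q2iIiIiJmZmZmZmZmc7buqqpmZiIiHdmQmiIiIiJmZmZmZmZmt7LuqqZmZiIh3dlMmiIiIiJmZmZmZmZm+27qqmZmYiIh3dlIniIiIiJmZmZmZmZnOy7qqmZmYiId3ZkI3iIiIiJmZmZmZmZnNy6qpmZmIiHd3ZUFIiIiIiJmZmZmZmZnNu6qpmZiIiHd2ZSFoiIiIiJmZmZmZmZrNuqqZmZiIh3dmVBN4iIiIiJmZmZmZmZrMuqqZmYiId3dmUhWIiIiIiJmZmZmZmZnMuqmZmIiId3ZlMDiIiIiIiJmZmZmZmZm8uqmZmIiHd2ZUEWiIiIiIiJmZmZmZmZm7upmZiIh3dmVCBYiIiIiIiJmZmZmZmZmrupmYiId3ZlQgSIiIiIiIiJmZmZmZmZmaqpmYiHd2ZUIEiIiIiIiIiJmZmZmZmZmZqpmIh3dmVCFIiIiIiIiIiJmZmZmZmZmZmZiId3ZlMSWIiIiIiIiIiJmZmZmZmZmZmYh3ZlVCJHiIiIiIiIiIiJmZmZmZmZmZmYh3ZURFeIiIiIiIiIiIiJmZmZmZmZmZmZiHd3eIiIiIiIiIiIiIiJmZmZmZmZmZmZiIiIiIiIiIiIiIiIiIiJmZmZmZmZmZmZiIiIiIiIiIiIiIiIiIiJmZmZmZmZmZmZiIiIiIiIiIiIiIiIiIiJmZmZmZmZmZmZiIiIiIiIiIiIiIiIiIiJmZmZmZmZmZmZiIiIiIiIiIiIiIiIiIiA=="/>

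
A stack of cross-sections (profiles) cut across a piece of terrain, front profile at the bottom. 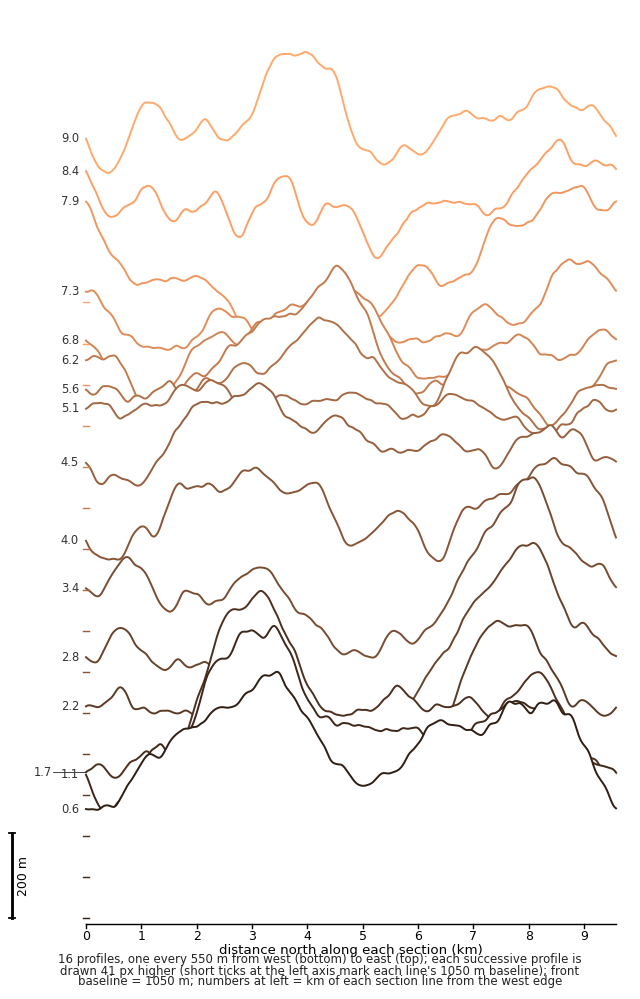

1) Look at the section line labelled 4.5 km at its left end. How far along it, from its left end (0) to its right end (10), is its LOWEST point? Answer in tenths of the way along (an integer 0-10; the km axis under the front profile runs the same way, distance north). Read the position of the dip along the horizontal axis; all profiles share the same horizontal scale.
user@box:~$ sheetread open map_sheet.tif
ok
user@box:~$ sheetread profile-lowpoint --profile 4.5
1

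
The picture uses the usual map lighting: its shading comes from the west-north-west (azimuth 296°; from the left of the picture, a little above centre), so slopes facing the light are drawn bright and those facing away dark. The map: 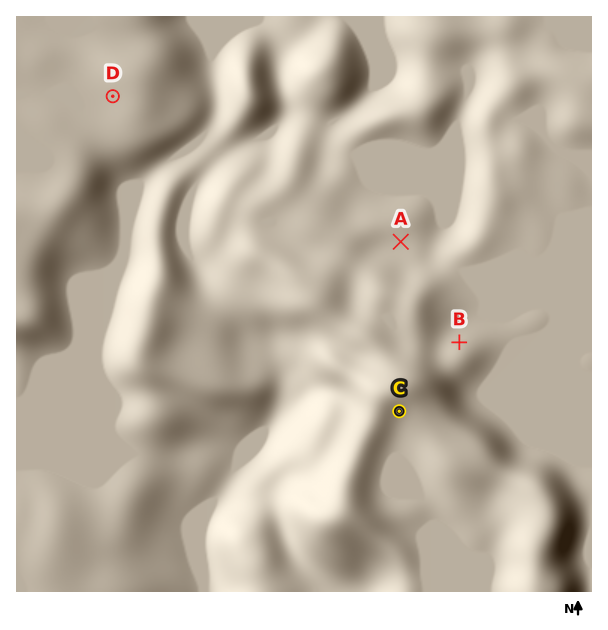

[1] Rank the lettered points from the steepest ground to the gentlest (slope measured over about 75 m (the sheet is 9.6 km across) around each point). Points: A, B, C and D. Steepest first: C B D A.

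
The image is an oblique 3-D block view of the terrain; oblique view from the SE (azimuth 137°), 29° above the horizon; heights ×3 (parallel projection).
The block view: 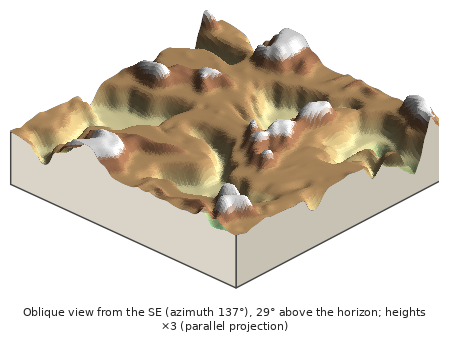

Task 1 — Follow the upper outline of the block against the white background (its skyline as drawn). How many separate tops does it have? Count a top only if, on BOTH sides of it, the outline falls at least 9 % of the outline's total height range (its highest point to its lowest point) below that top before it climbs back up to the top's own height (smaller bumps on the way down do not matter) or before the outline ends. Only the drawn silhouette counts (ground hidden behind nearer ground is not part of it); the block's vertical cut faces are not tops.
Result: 2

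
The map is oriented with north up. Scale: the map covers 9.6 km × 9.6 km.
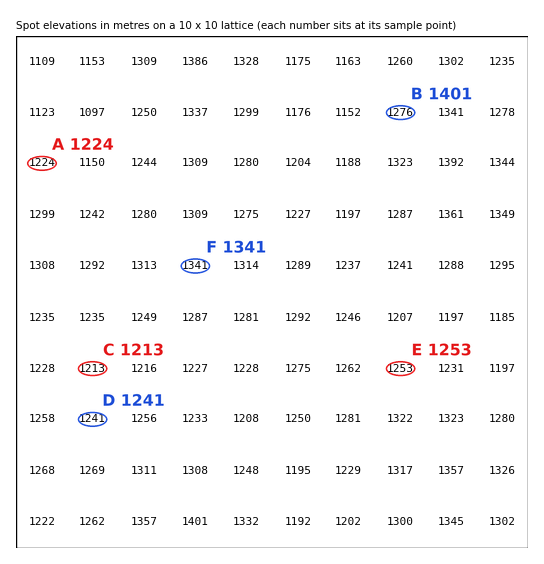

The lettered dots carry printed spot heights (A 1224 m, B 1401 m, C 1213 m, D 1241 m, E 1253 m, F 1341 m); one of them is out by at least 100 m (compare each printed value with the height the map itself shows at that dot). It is B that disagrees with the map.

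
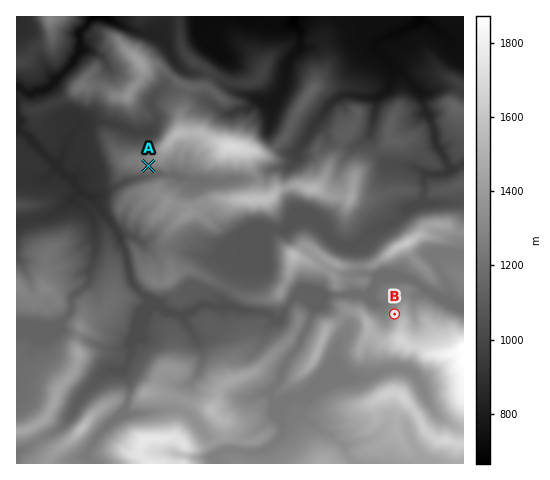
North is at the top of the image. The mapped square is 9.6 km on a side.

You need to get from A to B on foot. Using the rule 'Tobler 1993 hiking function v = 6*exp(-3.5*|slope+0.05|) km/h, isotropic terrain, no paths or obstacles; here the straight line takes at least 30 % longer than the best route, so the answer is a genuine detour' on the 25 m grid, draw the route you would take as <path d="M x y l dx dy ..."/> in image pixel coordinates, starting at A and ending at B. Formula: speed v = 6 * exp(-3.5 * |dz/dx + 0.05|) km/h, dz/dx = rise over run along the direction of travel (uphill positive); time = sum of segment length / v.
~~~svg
<path d="M148 166l3 1 6 0 9 5 2 2-1 2-2 2-5 0-16 8-3 2-1 2 0 3 1 2 0 5-2 4 0 2 1 2 4 2 1 3 0 7 3 7 3 1 6 0 2 1 1 2 0 11 1 2 5 5 7 3 5 5 3 2 15 8 4 4 16 8 7 7 2 1 13 13 14 7 15 0 3 1 10 0 10-4 2-3 5-2 30 0 7-4 5 0 2 2 6 0 7 3 4 0 3 1 10 11 7 3 5 5 2 1 4-1 6-6"/>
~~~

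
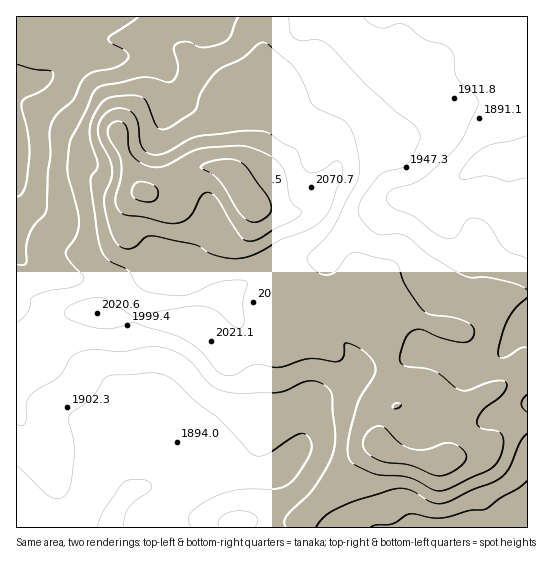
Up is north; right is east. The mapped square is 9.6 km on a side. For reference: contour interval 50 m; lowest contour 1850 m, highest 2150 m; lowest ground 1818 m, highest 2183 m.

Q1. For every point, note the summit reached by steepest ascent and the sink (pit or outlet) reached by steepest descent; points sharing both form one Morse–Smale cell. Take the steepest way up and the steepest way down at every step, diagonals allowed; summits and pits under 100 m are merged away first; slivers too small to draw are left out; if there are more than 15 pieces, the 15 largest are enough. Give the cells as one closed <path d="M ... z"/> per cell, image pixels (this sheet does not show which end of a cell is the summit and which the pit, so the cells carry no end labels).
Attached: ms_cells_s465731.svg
<path d="M527 16l-258 0-5 21 0 33 3 8 10 9 0 10-8 30-13 32-21 21-5-7-11-5-21 0-8 4-10 10-5 9 1 8 7 8 16 9 9 11-1 10-6 10-18 22 1 25 7 31 15 10 17 20 10 0 22-7 9-7 9-15 4-20 9-10 55 0 33-4 3 3 0 36 15 66 5 8 12-2 13-7 11 0 20 11 12 0 49-30 13-4z"/><path d="M374 292l-33 4-55 0-9 10-4 20-9 15-9 7-22 7-10 0-17-20-19-8-30-6-35-2-31-8-22 2-23 12-17 14-12 2-1 186 511 1 1-154-5-1-9 4-49 30-12 0-20-11-11 0-13 7-12 2-5-8-15-66 0-36z"/><path d="M267 16l-251 1 1 324 12-2 17-14 23-12 13-2 16 1 24 7 35 2 38 8-7-11-5-33 0-16 18-22 6-10 1-10-9-11-16-9-7-8-1-8 6-10 9-9 8-4 21 0 11 5 5 7 21-21 13-32 8-30 0-10-10-9-3-8 0-33z"/>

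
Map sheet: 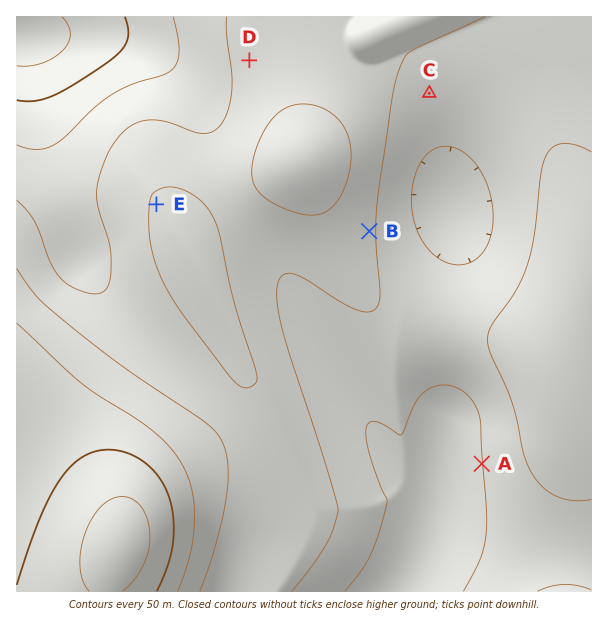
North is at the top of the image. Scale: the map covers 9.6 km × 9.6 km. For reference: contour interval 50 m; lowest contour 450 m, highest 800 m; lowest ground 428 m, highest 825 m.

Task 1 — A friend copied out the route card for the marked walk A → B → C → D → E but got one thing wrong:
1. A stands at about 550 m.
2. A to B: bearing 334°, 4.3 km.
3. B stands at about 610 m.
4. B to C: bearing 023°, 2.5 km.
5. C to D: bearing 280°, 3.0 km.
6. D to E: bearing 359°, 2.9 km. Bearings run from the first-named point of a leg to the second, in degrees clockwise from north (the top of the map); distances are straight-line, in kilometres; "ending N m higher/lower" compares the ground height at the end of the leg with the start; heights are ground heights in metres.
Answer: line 6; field bearing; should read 213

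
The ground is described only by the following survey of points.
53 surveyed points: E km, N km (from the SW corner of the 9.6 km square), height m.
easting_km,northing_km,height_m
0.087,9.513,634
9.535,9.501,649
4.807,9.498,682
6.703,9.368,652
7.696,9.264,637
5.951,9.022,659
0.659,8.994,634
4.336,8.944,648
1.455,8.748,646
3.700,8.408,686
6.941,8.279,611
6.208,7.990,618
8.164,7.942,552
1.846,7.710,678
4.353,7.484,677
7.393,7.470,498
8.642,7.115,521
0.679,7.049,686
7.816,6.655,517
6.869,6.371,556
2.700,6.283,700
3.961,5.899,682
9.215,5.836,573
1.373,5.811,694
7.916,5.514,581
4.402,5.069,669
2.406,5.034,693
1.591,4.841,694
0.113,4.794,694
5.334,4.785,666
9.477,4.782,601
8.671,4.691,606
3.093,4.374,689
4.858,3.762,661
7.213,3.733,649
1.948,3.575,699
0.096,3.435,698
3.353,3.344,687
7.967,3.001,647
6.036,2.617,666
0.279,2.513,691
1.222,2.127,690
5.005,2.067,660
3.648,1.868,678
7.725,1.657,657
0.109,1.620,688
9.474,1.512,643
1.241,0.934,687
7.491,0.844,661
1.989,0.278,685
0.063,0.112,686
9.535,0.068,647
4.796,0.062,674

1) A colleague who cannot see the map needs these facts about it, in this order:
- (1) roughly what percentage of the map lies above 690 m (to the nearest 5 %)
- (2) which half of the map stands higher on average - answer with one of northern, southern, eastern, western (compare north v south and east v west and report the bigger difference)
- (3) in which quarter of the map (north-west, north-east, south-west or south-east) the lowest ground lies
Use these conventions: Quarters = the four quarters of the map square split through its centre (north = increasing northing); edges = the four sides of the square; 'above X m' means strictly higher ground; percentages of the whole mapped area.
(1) About 15 % of the map lies above 690 m.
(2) The western half stands higher on average than the eastern half.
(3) The lowest ground is in the north-east quarter.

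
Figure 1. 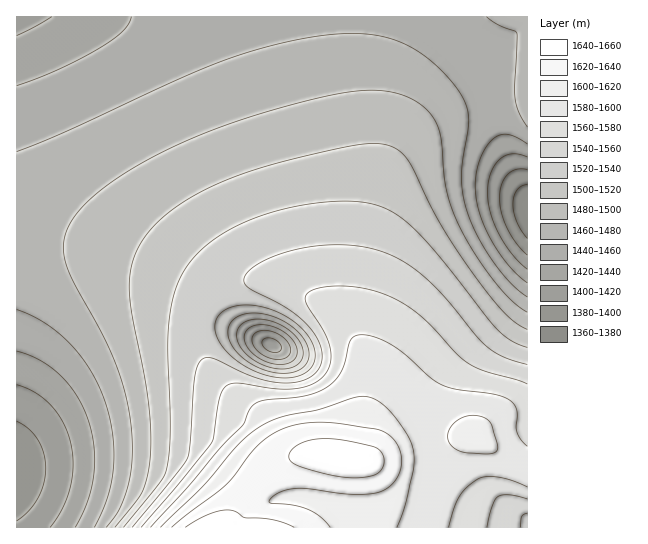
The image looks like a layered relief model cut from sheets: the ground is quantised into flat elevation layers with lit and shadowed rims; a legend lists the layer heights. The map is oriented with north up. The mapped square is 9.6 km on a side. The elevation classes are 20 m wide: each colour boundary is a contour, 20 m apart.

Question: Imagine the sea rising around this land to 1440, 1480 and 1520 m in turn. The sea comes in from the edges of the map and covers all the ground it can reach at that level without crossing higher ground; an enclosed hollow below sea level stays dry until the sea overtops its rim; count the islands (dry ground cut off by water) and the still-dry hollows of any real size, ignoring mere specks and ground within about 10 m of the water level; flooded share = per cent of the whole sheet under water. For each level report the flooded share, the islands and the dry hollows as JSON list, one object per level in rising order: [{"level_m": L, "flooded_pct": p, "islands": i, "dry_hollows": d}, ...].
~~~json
[{"level_m": 1440, "flooded_pct": 8, "islands": 0, "dry_hollows": 1}, {"level_m": 1480, "flooded_pct": 39, "islands": 0, "dry_hollows": 1}, {"level_m": 1520, "flooded_pct": 61, "islands": 0, "dry_hollows": 1}]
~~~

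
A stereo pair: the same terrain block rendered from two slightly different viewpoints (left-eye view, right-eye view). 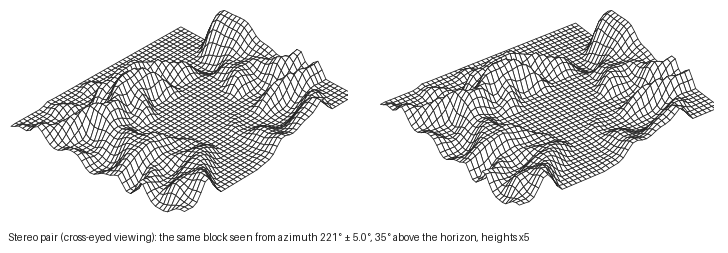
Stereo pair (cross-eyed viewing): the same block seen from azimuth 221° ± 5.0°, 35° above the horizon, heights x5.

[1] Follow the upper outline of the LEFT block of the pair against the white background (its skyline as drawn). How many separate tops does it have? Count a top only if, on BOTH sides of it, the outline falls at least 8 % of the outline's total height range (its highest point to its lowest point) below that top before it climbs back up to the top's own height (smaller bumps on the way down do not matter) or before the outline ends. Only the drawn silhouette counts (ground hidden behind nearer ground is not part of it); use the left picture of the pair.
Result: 2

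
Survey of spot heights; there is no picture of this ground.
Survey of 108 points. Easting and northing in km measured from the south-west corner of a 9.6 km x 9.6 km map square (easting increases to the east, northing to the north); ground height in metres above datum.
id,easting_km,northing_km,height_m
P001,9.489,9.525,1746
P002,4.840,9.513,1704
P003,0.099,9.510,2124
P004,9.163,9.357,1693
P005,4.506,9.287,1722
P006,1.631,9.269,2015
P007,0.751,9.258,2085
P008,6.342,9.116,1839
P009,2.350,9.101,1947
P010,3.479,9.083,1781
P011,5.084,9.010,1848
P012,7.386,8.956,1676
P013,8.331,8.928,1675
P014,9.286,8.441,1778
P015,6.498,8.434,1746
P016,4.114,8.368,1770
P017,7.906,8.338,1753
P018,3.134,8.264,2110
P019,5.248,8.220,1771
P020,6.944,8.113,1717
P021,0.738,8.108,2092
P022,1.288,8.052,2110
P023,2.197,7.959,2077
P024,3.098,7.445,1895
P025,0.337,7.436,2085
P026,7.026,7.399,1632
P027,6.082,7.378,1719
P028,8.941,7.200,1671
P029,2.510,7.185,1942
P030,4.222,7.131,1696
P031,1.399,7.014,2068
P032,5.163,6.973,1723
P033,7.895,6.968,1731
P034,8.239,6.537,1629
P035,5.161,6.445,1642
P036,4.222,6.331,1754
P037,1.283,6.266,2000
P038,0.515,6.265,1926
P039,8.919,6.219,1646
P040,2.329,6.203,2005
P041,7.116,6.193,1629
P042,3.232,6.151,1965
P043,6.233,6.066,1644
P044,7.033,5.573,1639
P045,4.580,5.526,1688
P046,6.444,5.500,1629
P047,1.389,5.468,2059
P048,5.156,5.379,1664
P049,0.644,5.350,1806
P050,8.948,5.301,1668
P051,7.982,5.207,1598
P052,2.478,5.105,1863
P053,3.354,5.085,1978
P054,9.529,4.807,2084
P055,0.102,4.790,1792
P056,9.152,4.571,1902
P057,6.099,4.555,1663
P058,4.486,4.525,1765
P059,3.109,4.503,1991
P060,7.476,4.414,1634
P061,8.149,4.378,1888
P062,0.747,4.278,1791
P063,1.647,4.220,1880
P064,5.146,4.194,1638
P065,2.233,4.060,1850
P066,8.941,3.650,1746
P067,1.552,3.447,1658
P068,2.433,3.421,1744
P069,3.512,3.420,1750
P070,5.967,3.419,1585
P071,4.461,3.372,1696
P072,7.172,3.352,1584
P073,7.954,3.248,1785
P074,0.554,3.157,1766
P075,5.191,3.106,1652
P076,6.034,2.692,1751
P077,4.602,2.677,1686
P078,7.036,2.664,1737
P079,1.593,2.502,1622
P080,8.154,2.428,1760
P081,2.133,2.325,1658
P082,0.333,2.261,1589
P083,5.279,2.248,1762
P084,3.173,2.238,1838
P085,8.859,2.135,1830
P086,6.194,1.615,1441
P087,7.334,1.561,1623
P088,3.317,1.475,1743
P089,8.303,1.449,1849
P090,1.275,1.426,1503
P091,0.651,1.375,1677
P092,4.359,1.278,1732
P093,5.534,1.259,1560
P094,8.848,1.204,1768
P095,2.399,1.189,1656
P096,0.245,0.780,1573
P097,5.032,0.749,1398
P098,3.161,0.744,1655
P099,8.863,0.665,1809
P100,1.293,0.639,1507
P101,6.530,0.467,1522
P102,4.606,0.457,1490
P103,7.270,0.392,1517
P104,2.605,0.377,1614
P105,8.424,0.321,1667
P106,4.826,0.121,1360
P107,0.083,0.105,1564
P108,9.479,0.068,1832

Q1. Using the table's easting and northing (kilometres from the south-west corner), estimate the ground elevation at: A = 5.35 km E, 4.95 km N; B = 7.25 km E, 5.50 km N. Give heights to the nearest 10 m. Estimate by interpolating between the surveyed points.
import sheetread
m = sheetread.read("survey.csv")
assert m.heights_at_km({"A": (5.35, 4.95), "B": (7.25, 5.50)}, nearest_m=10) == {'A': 1600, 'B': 1660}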